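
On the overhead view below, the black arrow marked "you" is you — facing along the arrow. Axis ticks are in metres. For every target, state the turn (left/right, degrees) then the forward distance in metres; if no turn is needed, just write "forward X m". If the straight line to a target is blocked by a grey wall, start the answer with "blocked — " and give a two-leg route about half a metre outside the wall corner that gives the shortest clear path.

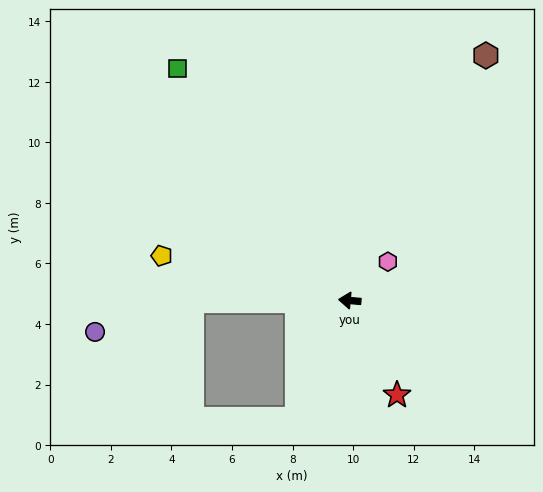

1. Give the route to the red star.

turn left 122°, forward 3.5 m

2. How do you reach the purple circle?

blocked — turn left 5°, forward 5.2 m, then turn left 18°, forward 3.3 m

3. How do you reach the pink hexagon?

turn right 129°, forward 1.8 m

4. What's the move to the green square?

turn right 48°, forward 9.5 m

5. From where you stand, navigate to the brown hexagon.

turn right 114°, forward 9.3 m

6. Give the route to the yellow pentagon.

turn right 8°, forward 6.4 m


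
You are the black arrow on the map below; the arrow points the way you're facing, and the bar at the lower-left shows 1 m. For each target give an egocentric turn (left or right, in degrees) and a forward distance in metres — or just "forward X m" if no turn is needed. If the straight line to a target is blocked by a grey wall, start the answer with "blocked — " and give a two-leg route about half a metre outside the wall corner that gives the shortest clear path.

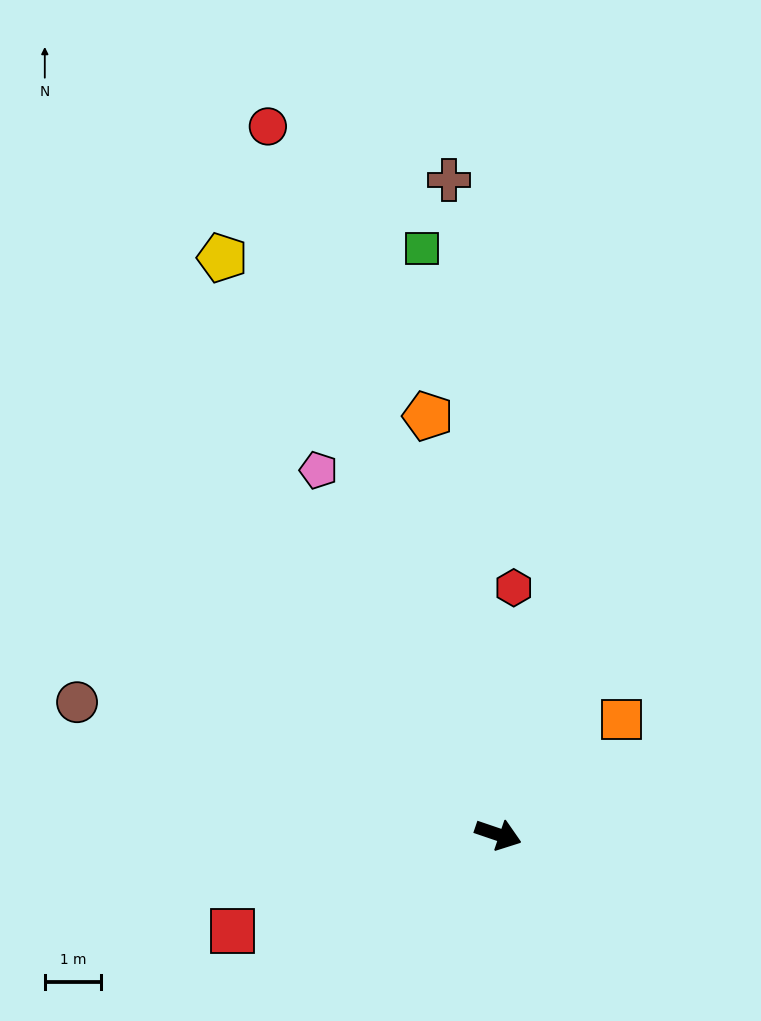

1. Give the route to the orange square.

turn left 62°, forward 3.0 m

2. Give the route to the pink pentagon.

turn left 135°, forward 7.2 m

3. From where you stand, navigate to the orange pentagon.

turn left 118°, forward 7.5 m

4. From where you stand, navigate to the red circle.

turn left 127°, forward 13.2 m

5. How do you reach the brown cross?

turn left 113°, forward 11.6 m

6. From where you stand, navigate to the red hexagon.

turn left 105°, forward 4.4 m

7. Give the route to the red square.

turn right 141°, forward 5.0 m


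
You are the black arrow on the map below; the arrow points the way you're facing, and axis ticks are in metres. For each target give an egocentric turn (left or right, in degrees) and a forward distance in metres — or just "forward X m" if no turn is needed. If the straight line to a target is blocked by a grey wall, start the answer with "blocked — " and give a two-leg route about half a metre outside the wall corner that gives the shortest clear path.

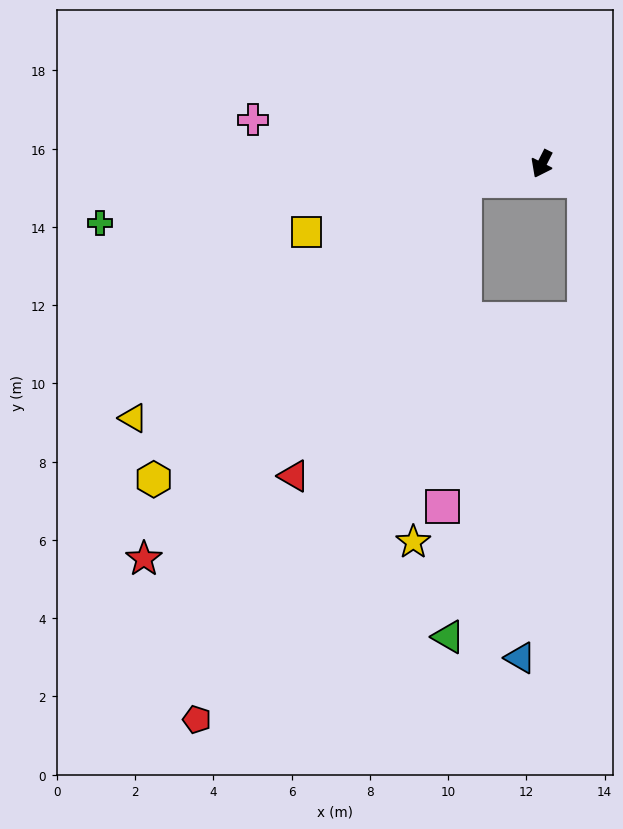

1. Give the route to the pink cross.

turn right 72°, forward 7.5 m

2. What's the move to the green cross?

turn right 55°, forward 11.4 m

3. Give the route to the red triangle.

blocked — turn right 50°, forward 2.0 m, then turn left 47°, forward 8.7 m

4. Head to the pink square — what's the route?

blocked — turn right 50°, forward 2.0 m, then turn left 73°, forward 8.3 m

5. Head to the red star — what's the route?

blocked — turn right 50°, forward 2.0 m, then turn left 37°, forward 12.7 m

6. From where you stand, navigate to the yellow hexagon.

blocked — turn right 50°, forward 2.0 m, then turn left 31°, forward 11.0 m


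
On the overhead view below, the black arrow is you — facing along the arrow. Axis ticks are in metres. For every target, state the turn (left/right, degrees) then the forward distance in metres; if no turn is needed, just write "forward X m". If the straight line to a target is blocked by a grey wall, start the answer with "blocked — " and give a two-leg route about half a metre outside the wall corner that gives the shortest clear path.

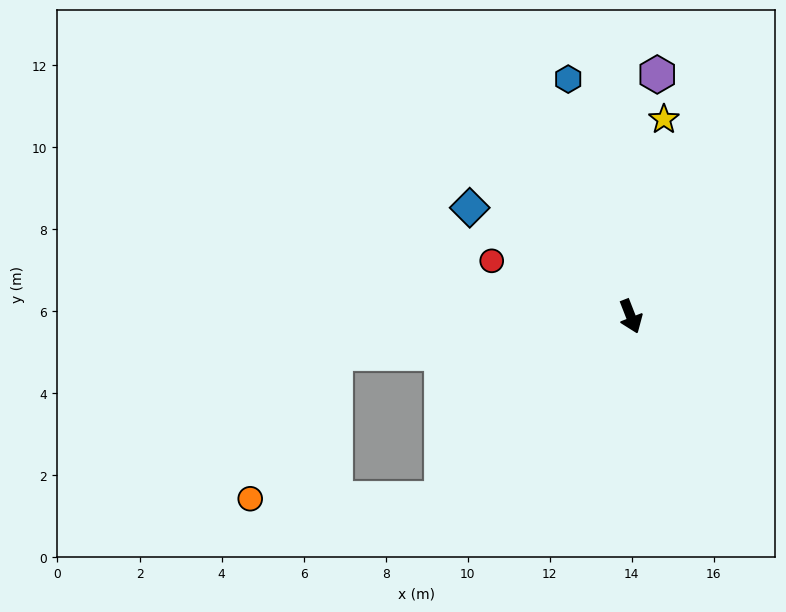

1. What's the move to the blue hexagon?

turn left 173°, forward 6.0 m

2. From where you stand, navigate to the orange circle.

blocked — turn right 67°, forward 6.4 m, then turn right 44°, forward 4.7 m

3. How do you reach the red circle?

turn right 133°, forward 3.7 m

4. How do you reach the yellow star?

turn left 149°, forward 4.9 m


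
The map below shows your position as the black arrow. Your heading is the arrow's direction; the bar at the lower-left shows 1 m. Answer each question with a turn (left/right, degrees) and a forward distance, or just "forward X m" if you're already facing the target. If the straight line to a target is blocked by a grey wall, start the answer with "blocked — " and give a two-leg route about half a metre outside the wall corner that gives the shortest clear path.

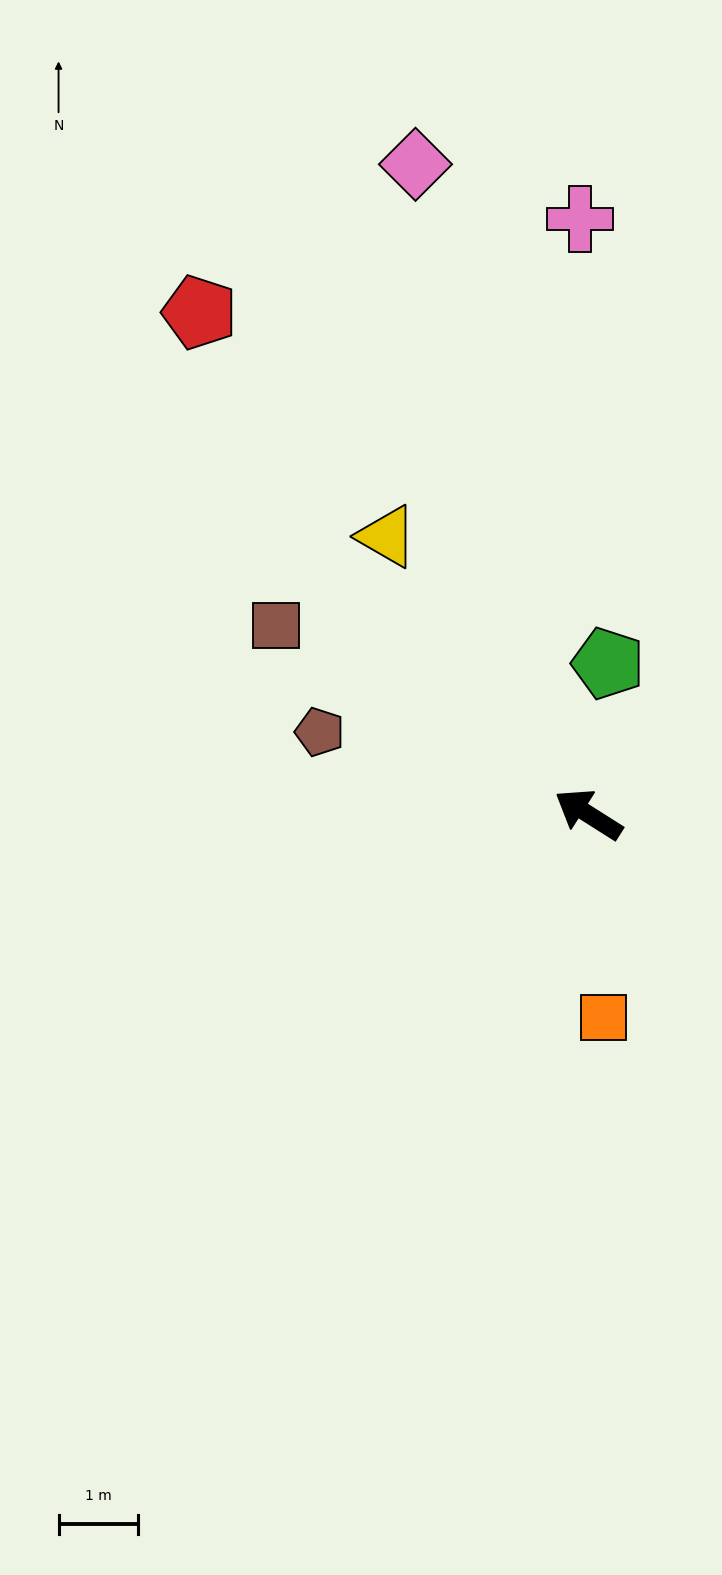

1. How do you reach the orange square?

turn left 127°, forward 2.6 m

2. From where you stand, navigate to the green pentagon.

turn right 65°, forward 1.9 m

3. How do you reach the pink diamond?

turn right 43°, forward 8.5 m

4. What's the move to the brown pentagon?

turn left 15°, forward 3.6 m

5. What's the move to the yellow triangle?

turn right 22°, forward 4.3 m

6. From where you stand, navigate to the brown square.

forward 4.6 m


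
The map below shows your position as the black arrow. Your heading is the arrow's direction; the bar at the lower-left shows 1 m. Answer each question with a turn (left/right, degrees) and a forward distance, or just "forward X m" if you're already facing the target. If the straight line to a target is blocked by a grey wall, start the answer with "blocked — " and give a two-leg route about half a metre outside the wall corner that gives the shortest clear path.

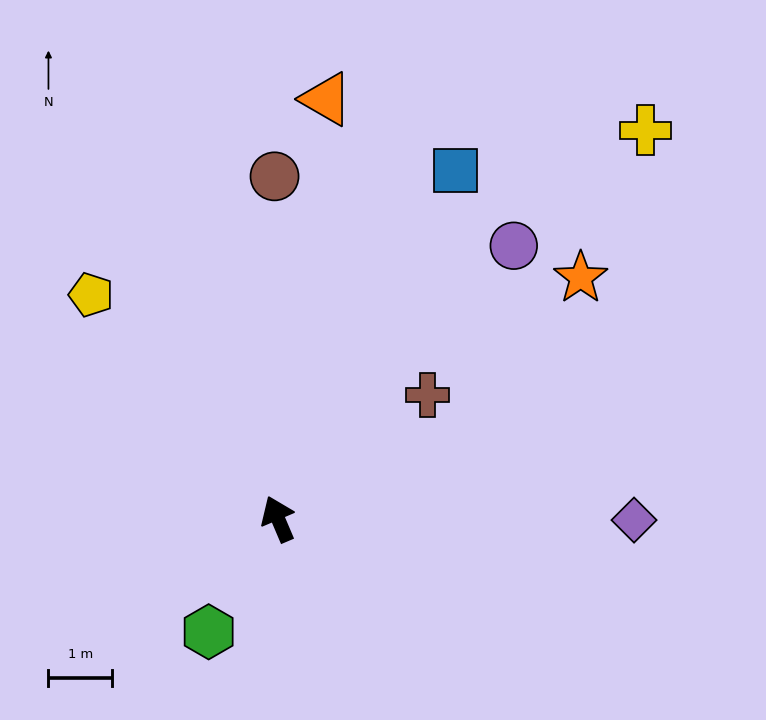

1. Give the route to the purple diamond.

turn right 113°, forward 5.6 m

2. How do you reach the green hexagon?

turn left 125°, forward 2.1 m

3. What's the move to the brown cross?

turn right 73°, forward 3.1 m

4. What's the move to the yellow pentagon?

turn left 17°, forward 4.6 m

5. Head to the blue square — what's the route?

turn right 50°, forward 6.2 m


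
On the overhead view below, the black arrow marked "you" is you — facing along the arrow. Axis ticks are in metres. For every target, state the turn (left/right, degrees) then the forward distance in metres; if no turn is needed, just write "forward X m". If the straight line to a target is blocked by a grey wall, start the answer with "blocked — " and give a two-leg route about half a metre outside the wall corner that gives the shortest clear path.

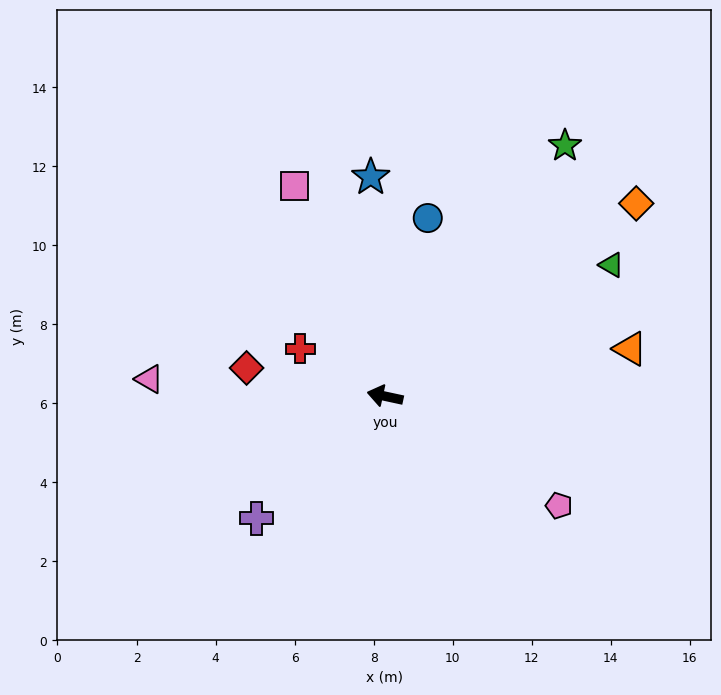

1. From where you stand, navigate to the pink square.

turn right 55°, forward 5.8 m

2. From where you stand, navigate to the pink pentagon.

turn left 160°, forward 5.2 m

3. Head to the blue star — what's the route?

turn right 74°, forward 5.6 m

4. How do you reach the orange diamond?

turn right 130°, forward 8.0 m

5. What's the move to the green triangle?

turn right 138°, forward 6.6 m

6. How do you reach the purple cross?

turn left 56°, forward 4.5 m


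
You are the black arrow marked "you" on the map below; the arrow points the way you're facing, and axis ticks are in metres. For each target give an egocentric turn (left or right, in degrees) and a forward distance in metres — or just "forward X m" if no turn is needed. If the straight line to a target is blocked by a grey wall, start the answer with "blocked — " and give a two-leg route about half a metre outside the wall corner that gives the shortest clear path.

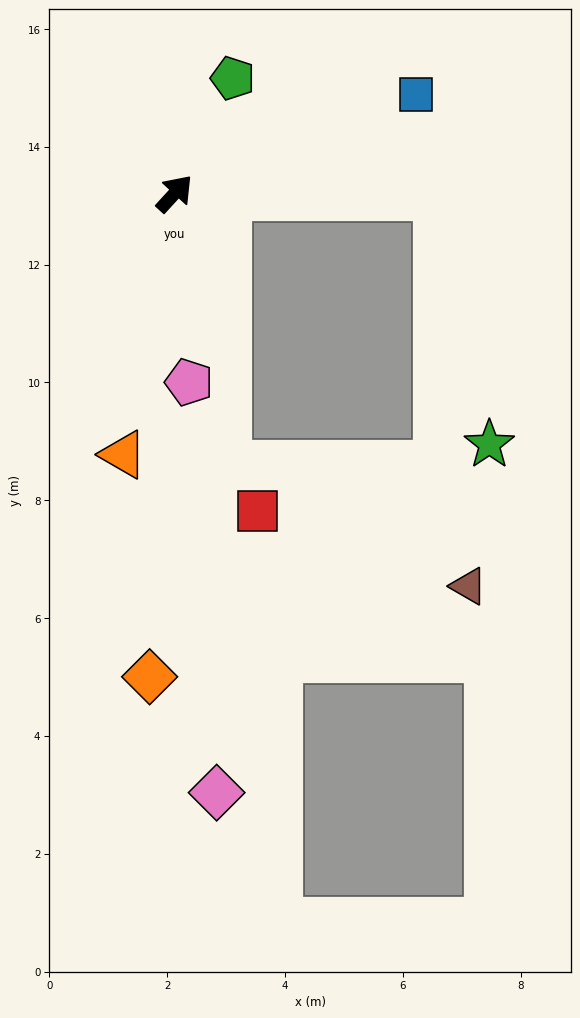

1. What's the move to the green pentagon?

turn left 16°, forward 2.2 m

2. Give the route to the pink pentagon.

turn right 133°, forward 3.2 m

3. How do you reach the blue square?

turn right 25°, forward 4.4 m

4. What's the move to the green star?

blocked — turn right 48°, forward 4.5 m, then turn right 78°, forward 4.3 m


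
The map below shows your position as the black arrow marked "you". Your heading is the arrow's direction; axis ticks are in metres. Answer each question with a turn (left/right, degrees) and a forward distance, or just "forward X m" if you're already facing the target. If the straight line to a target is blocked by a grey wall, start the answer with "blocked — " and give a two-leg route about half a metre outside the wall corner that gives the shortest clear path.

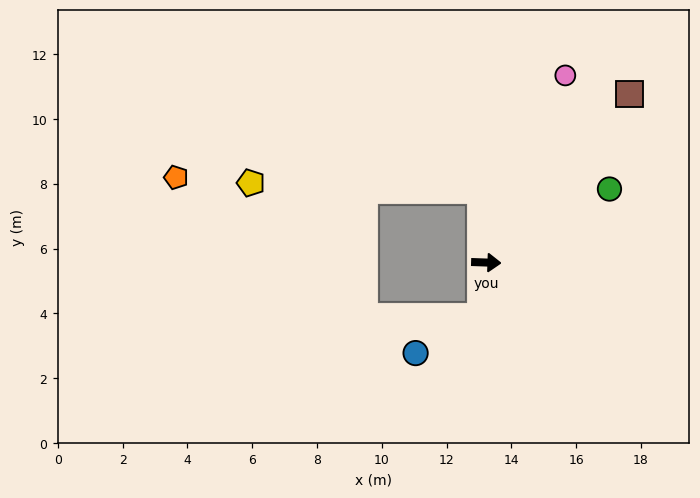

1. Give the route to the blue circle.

blocked — turn right 93°, forward 1.7 m, then turn right 56°, forward 2.3 m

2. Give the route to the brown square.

turn left 52°, forward 6.8 m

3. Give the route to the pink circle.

turn left 69°, forward 6.3 m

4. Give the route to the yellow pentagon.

blocked — turn left 96°, forward 2.2 m, then turn left 84°, forward 7.1 m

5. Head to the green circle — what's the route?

turn left 33°, forward 4.4 m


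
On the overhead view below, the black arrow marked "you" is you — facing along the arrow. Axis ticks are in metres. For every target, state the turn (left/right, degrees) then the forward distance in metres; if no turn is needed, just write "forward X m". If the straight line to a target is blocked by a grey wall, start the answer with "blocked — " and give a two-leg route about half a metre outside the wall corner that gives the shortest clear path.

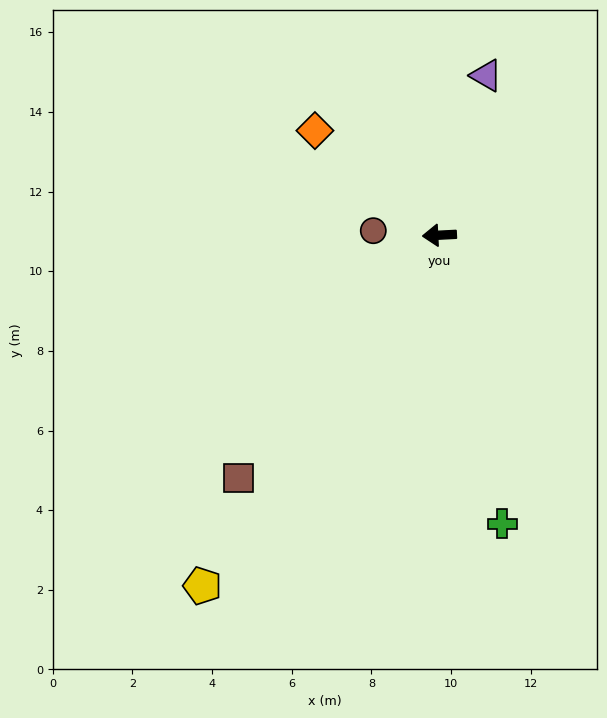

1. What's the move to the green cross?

turn left 99°, forward 7.4 m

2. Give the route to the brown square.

turn left 47°, forward 7.9 m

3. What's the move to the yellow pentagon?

turn left 53°, forward 10.6 m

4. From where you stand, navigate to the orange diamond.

turn right 43°, forward 4.1 m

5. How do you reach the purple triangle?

turn right 109°, forward 4.2 m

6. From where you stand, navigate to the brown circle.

turn right 7°, forward 1.7 m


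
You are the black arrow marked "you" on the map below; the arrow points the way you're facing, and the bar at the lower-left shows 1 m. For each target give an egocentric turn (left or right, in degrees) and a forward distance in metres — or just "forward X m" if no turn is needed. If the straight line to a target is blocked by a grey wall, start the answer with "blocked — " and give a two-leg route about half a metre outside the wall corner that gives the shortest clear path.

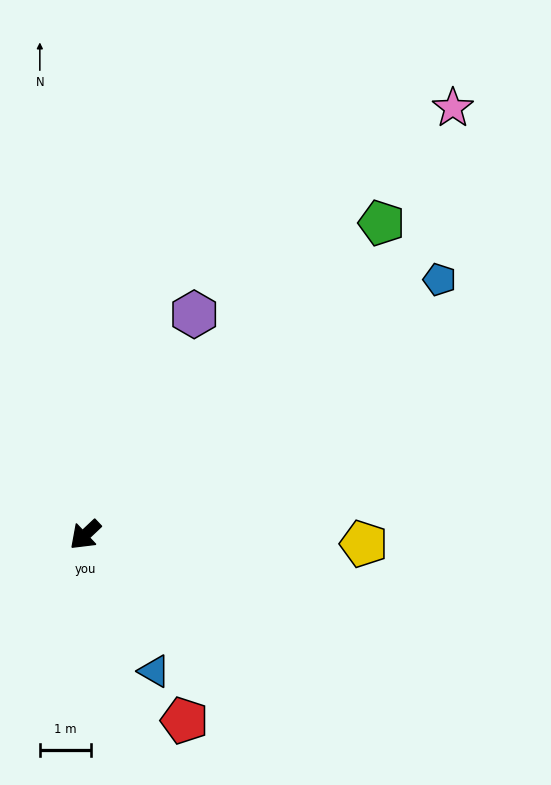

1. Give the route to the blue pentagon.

turn left 172°, forward 8.6 m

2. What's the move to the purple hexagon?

turn right 160°, forward 4.8 m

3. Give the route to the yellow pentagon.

turn left 135°, forward 5.5 m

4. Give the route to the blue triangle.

turn left 74°, forward 3.0 m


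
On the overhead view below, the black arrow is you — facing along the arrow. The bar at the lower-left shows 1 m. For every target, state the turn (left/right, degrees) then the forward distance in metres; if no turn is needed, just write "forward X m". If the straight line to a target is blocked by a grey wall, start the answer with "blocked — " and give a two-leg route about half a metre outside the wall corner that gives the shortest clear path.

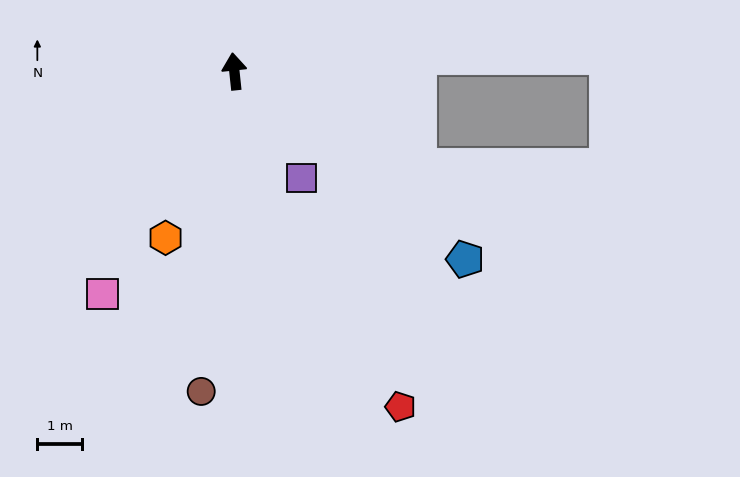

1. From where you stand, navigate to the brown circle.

turn left 168°, forward 7.3 m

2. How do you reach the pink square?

turn left 143°, forward 5.8 m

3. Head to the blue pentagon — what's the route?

turn right 135°, forward 6.7 m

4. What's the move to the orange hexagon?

turn left 152°, forward 4.1 m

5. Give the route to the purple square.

turn right 154°, forward 2.8 m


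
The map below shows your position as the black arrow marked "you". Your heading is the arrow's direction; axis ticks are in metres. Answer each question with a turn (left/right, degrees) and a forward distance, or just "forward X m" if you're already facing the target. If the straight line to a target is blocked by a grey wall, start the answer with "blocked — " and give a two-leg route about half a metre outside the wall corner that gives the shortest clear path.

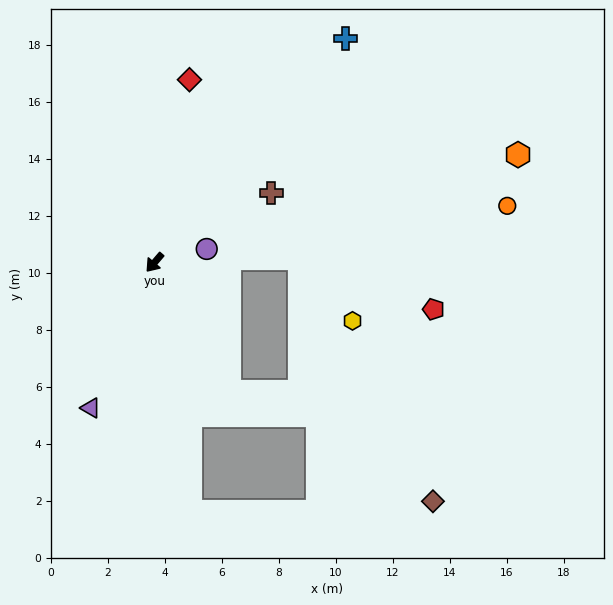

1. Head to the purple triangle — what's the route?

turn left 17°, forward 5.6 m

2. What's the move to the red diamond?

turn right 150°, forward 6.5 m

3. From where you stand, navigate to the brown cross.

turn left 161°, forward 4.8 m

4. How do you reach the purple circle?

turn left 145°, forward 1.9 m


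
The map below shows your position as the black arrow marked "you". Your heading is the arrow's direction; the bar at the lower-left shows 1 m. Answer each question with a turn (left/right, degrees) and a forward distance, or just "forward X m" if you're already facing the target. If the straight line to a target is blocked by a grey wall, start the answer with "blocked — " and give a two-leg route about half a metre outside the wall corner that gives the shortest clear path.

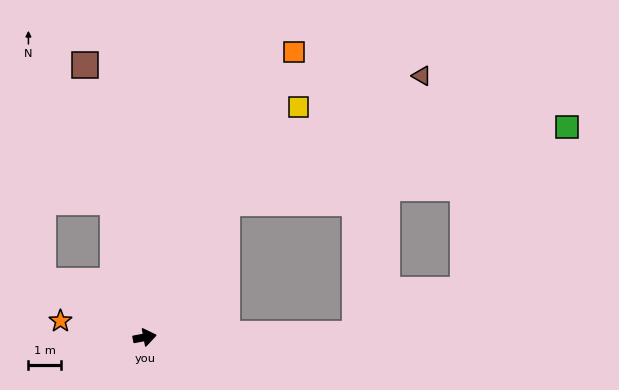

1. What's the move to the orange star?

turn left 158°, forward 2.7 m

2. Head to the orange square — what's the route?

turn left 52°, forward 10.0 m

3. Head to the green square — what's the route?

blocked — turn left 48°, forward 4.9 m, then turn right 46°, forward 10.8 m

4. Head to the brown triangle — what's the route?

blocked — turn left 48°, forward 4.9 m, then turn right 26°, forward 7.2 m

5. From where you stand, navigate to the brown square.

turn left 92°, forward 8.7 m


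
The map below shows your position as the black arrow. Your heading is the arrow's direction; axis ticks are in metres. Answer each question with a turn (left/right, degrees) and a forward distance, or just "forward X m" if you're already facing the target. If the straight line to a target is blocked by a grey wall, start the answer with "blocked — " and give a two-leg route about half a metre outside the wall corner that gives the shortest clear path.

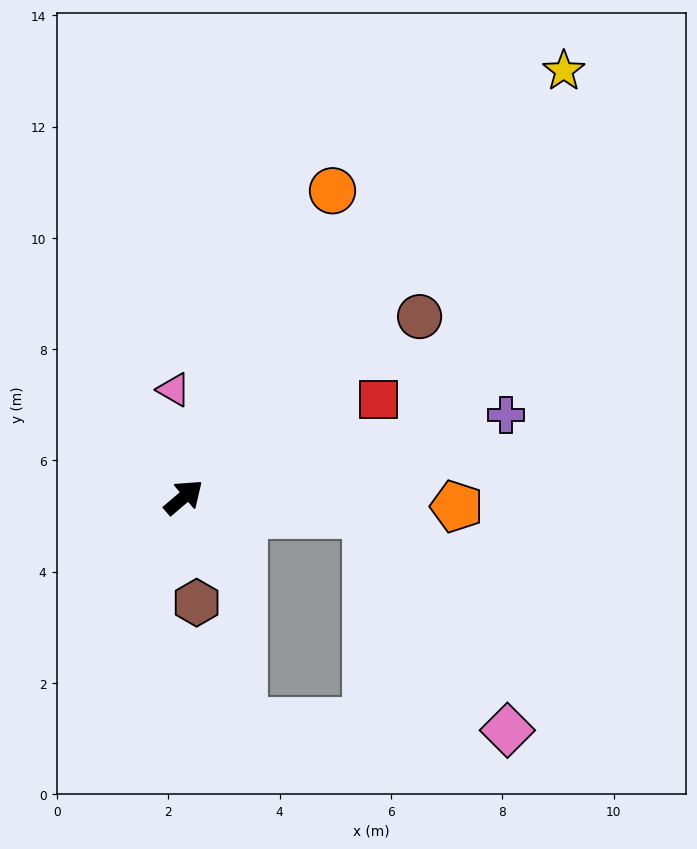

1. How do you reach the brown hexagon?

turn right 124°, forward 1.9 m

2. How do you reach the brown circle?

turn right 3°, forward 5.3 m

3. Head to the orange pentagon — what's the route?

turn right 42°, forward 4.9 m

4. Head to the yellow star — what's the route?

turn left 8°, forward 10.3 m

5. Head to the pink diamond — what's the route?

blocked — turn right 46°, forward 3.3 m, then turn right 51°, forward 4.6 m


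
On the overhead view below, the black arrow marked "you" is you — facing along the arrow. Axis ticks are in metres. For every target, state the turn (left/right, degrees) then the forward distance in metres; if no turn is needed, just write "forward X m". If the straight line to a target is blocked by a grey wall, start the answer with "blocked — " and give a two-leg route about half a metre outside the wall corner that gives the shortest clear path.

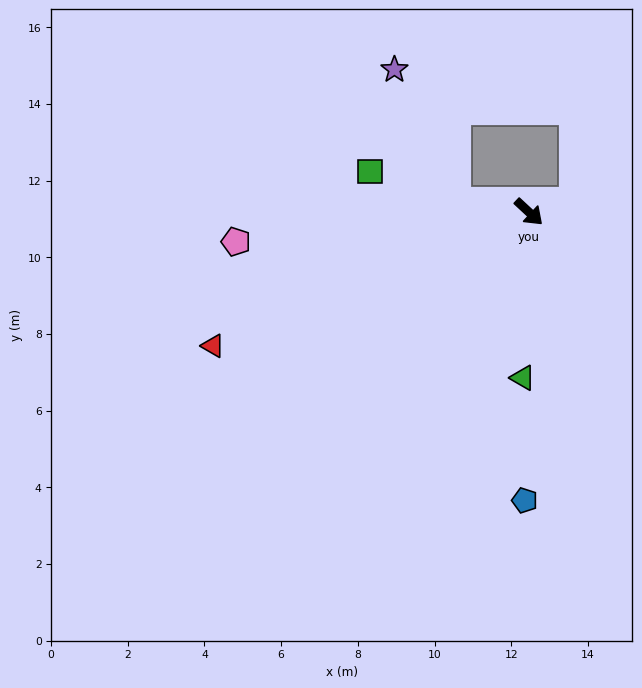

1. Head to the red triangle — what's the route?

turn right 114°, forward 8.9 m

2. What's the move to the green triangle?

turn right 49°, forward 4.3 m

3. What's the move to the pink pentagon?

turn right 131°, forward 7.7 m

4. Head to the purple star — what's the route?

blocked — turn right 144°, forward 1.9 m, then turn right 59°, forward 3.8 m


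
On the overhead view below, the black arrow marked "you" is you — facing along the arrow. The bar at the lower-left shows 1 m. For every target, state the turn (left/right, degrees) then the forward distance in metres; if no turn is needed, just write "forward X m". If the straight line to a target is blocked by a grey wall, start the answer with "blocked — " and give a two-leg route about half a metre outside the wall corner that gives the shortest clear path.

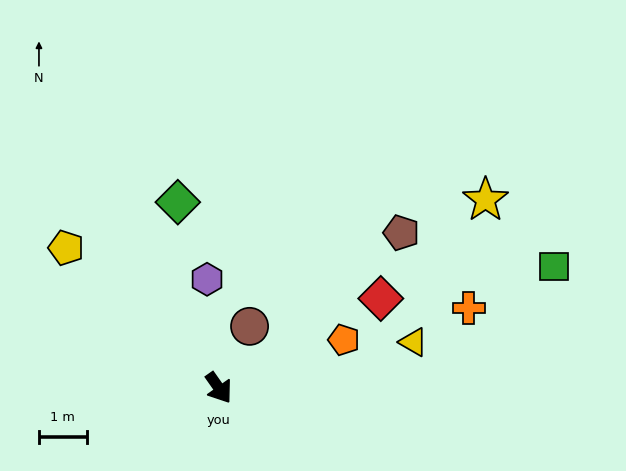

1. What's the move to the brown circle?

turn left 118°, forward 1.4 m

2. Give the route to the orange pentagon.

turn left 76°, forward 2.8 m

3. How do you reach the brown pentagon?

turn left 95°, forward 5.0 m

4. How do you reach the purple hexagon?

turn left 151°, forward 2.3 m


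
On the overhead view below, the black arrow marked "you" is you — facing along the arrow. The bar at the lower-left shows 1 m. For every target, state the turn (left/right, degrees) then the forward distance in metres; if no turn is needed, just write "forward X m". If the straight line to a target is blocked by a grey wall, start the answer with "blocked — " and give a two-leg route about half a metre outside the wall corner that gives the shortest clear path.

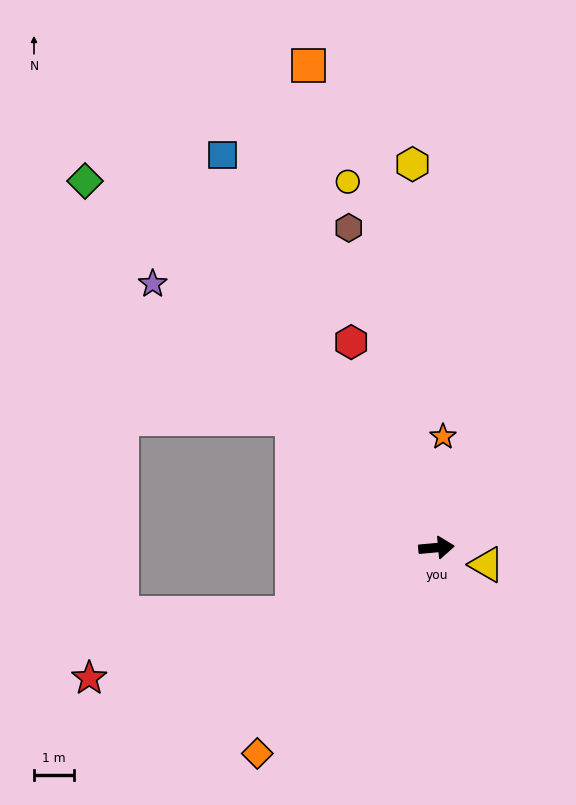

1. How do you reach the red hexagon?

turn left 107°, forward 5.5 m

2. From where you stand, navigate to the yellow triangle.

turn right 24°, forward 1.3 m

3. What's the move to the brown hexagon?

turn left 100°, forward 8.2 m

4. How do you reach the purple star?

turn left 132°, forward 9.6 m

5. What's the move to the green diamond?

turn left 129°, forward 12.6 m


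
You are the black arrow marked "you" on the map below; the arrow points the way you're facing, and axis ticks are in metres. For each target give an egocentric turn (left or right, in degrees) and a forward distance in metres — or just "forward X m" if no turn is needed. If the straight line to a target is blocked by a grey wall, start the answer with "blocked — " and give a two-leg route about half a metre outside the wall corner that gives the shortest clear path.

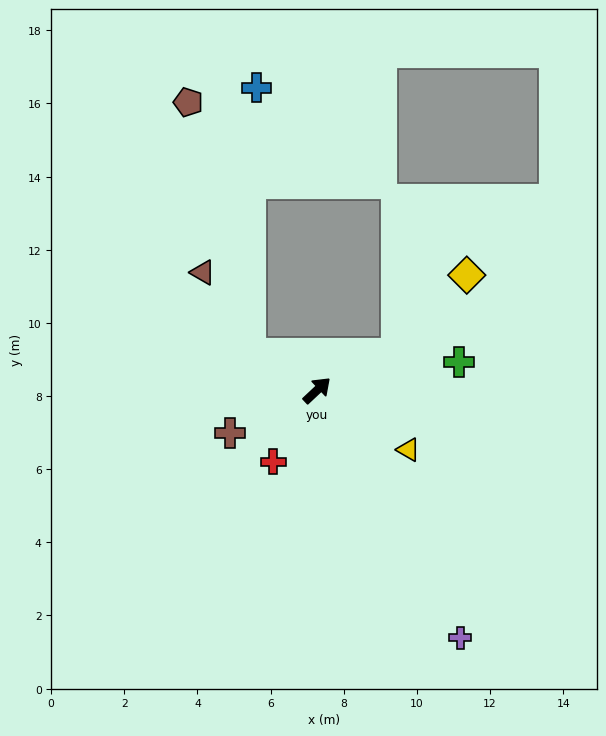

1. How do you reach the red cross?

turn right 165°, forward 2.3 m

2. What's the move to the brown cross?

turn left 163°, forward 2.7 m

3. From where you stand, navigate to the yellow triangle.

turn right 76°, forward 3.0 m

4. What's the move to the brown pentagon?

blocked — turn left 108°, forward 2.1 m, then turn right 47°, forward 7.1 m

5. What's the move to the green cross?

turn right 32°, forward 4.0 m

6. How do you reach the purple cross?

turn right 103°, forward 7.8 m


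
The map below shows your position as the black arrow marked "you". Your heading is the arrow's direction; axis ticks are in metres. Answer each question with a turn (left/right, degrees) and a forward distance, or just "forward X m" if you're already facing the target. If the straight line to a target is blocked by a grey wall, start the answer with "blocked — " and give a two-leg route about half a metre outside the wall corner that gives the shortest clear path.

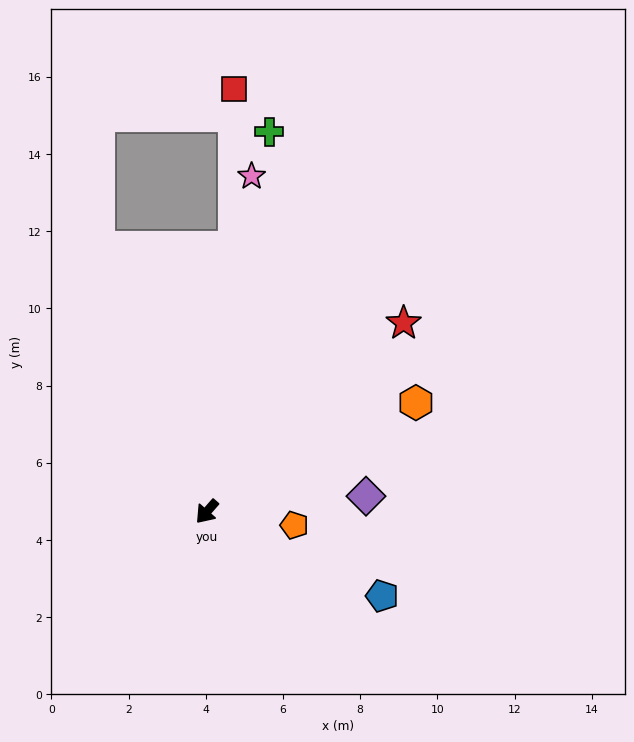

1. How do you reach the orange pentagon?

turn left 122°, forward 2.3 m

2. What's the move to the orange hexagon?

turn left 159°, forward 6.1 m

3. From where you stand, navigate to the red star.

turn left 175°, forward 7.1 m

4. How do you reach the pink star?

turn right 146°, forward 8.8 m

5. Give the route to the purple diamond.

turn left 137°, forward 4.1 m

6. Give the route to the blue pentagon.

turn left 106°, forward 5.0 m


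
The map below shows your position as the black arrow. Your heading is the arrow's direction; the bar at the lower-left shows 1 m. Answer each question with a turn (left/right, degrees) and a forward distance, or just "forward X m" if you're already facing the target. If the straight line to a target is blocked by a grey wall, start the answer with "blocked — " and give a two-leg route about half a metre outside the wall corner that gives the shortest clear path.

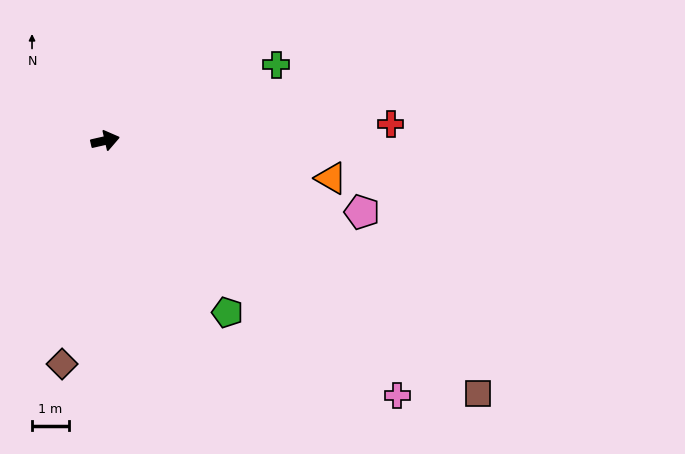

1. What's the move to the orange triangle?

turn right 22°, forward 6.3 m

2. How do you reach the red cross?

turn right 10°, forward 7.8 m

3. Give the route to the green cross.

turn left 11°, forward 5.1 m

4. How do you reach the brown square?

turn right 47°, forward 12.3 m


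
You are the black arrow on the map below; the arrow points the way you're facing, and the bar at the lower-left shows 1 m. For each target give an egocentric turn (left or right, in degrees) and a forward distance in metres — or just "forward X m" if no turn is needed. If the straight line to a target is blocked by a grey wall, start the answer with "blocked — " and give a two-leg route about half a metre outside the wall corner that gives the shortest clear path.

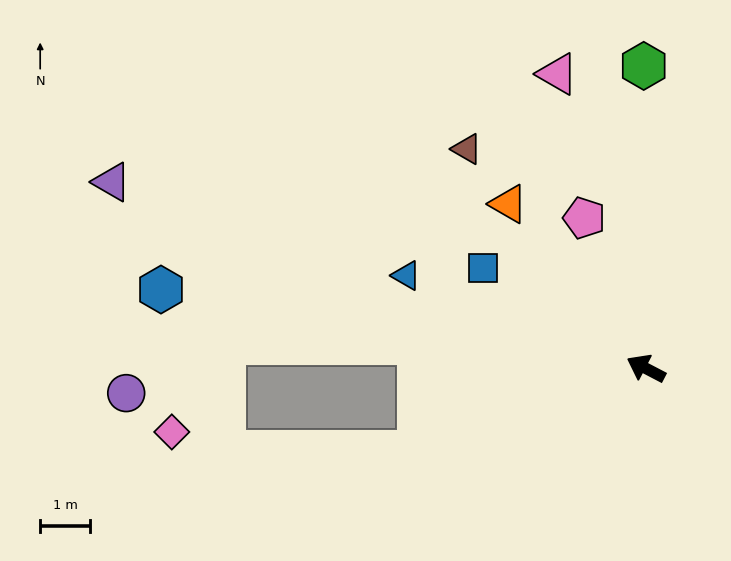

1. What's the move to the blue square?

turn right 4°, forward 3.8 m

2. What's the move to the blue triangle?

turn left 6°, forward 5.2 m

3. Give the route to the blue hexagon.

turn left 18°, forward 9.9 m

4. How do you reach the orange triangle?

turn right 23°, forward 4.3 m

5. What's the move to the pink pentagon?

turn right 40°, forward 3.3 m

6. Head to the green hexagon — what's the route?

turn right 62°, forward 6.1 m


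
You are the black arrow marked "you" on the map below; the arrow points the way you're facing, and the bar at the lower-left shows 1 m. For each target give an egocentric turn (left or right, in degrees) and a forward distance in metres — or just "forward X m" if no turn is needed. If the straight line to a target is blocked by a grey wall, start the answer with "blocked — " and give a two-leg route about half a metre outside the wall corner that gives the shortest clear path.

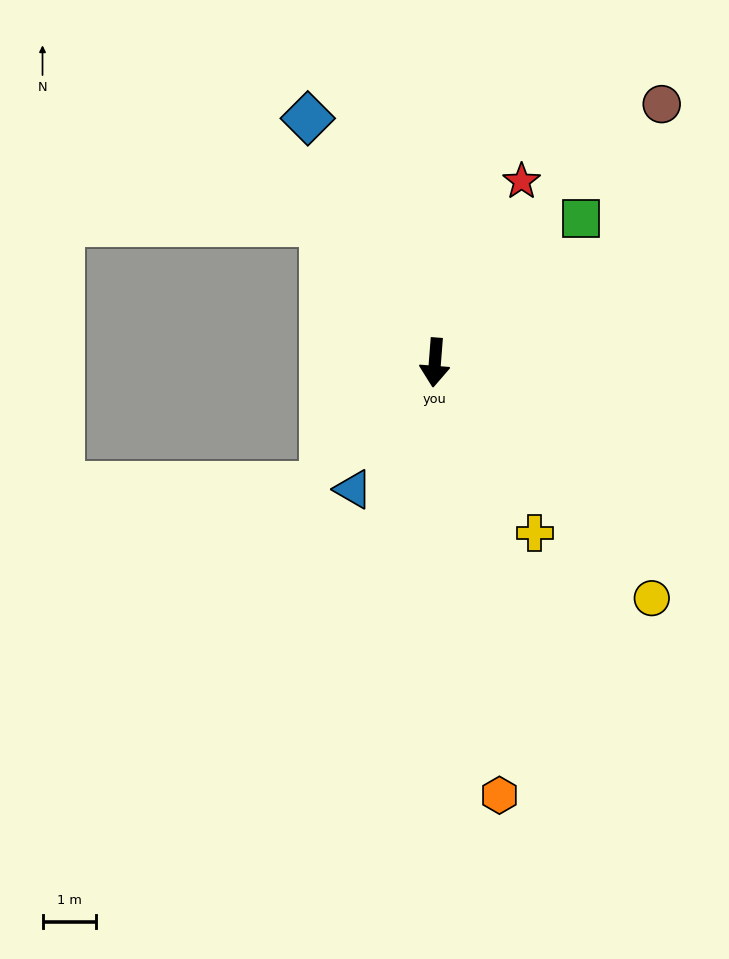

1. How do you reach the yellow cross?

turn left 35°, forward 3.7 m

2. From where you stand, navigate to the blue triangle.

turn right 28°, forward 2.8 m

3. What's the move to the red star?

turn left 159°, forward 3.7 m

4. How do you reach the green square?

turn left 139°, forward 3.8 m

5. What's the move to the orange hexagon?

turn left 13°, forward 8.1 m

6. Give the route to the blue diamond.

turn right 148°, forward 5.1 m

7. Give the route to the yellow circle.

turn left 47°, forward 6.0 m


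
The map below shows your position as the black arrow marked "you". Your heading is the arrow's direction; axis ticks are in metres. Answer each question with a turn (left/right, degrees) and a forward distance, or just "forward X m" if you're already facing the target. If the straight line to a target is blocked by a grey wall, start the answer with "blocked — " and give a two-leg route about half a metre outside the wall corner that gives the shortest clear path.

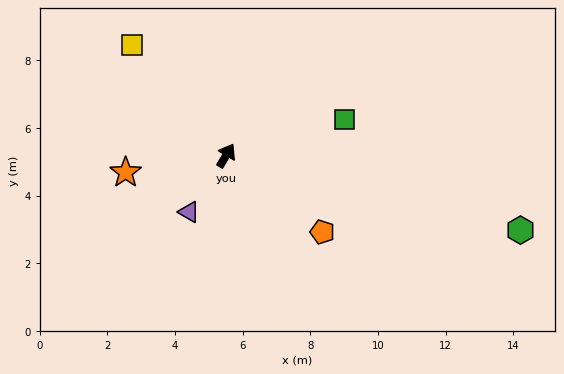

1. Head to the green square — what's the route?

turn right 42°, forward 3.7 m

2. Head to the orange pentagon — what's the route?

turn right 98°, forward 3.6 m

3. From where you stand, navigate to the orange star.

turn left 130°, forward 3.0 m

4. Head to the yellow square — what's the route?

turn left 71°, forward 4.3 m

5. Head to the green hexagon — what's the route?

turn right 73°, forward 9.0 m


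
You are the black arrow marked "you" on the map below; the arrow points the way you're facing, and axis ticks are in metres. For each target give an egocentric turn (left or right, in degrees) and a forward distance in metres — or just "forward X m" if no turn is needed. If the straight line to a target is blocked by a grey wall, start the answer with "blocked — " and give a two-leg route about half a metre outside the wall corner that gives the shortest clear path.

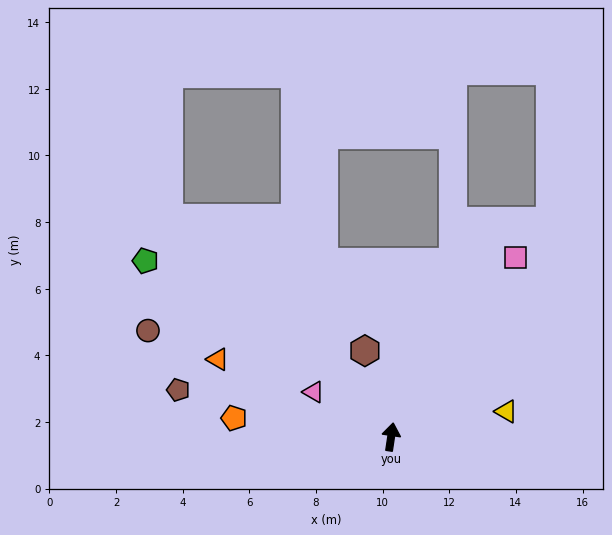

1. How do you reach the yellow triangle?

turn right 69°, forward 3.5 m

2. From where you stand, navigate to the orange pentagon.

turn left 92°, forward 4.7 m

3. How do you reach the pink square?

turn right 26°, forward 6.6 m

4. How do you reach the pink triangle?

turn left 68°, forward 2.7 m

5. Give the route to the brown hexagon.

turn left 25°, forward 2.7 m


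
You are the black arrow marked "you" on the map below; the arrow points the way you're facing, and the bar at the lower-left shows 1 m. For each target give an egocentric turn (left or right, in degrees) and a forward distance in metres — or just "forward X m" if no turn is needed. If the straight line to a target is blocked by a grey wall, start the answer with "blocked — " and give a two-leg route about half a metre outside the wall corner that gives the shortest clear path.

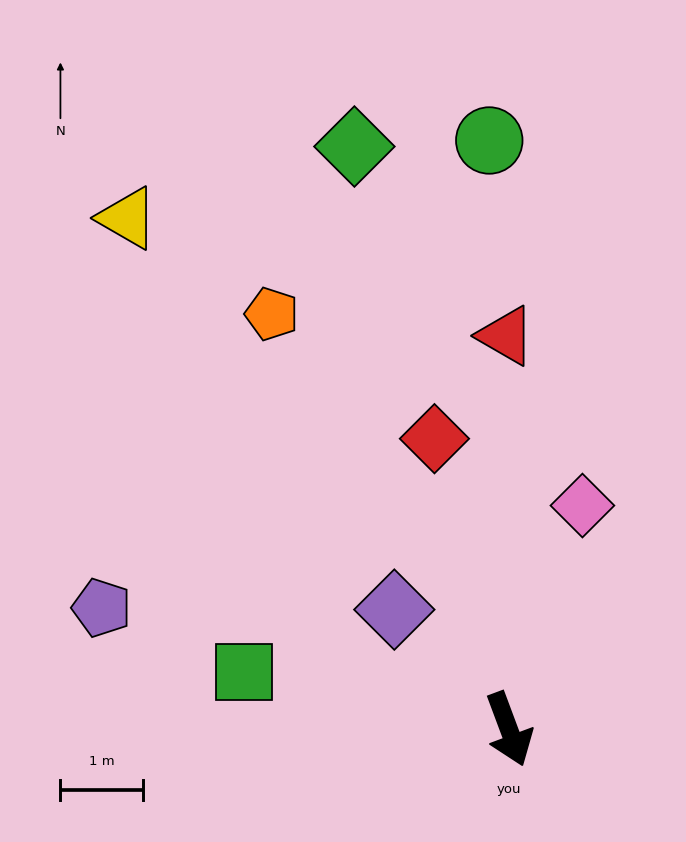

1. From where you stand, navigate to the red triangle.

turn left 160°, forward 4.7 m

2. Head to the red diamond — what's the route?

turn left 174°, forward 3.6 m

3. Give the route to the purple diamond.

turn right 157°, forward 2.0 m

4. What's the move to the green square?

turn right 123°, forward 3.3 m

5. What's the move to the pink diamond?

turn left 141°, forward 2.8 m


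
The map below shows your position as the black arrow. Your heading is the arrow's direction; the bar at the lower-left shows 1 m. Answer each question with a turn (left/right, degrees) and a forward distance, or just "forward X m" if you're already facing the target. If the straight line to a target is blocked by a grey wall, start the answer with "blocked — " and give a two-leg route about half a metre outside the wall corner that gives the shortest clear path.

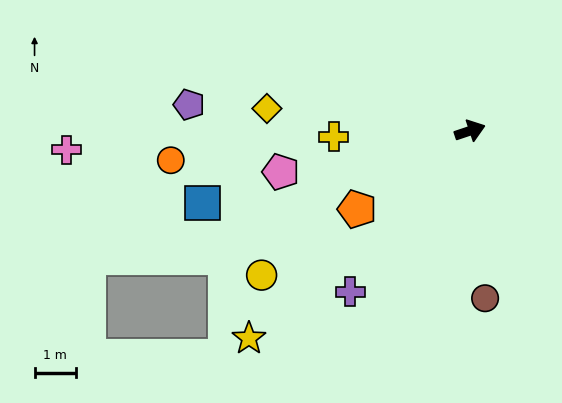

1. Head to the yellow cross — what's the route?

turn left 164°, forward 3.3 m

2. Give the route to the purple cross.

turn right 145°, forward 4.9 m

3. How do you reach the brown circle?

turn right 103°, forward 4.1 m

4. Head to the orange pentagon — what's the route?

turn right 164°, forward 3.3 m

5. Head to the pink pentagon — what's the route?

turn left 174°, forward 4.7 m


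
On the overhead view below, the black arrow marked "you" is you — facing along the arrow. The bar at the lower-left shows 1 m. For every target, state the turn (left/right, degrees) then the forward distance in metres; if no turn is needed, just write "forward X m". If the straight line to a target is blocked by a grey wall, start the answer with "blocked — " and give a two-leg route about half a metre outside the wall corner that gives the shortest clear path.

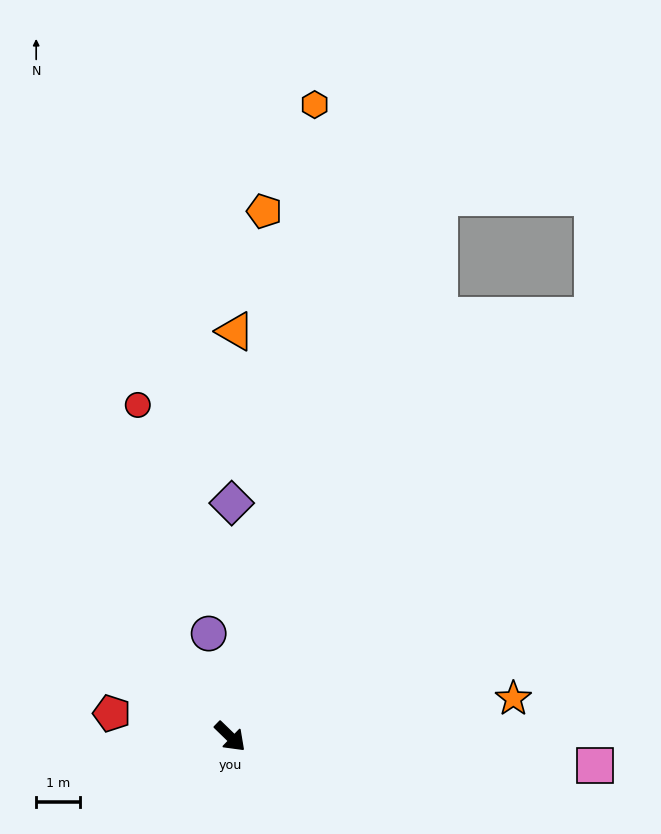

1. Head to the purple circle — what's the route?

turn left 146°, forward 2.4 m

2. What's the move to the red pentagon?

turn right 147°, forward 2.8 m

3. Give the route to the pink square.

turn left 40°, forward 8.4 m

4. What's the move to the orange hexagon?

turn left 127°, forward 14.7 m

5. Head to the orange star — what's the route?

turn left 52°, forward 6.6 m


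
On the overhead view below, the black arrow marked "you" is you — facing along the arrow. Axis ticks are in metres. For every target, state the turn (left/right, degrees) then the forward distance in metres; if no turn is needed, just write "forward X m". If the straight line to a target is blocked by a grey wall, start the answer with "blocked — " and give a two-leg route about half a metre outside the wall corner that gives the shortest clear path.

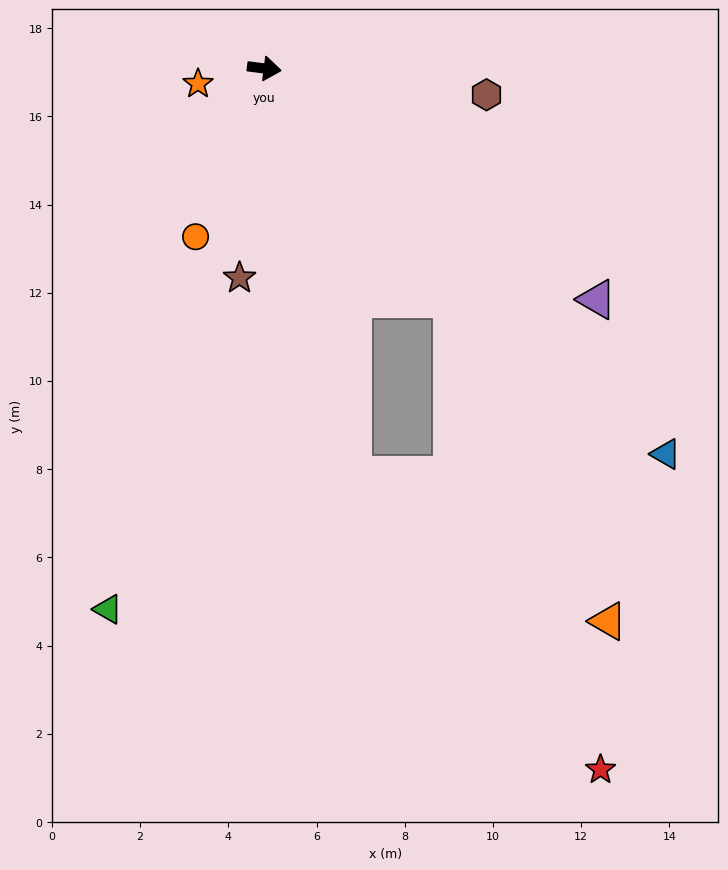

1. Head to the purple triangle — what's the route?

turn right 28°, forward 9.2 m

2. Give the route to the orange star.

turn right 160°, forward 1.5 m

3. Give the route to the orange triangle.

blocked — turn right 44°, forward 6.7 m, then turn right 13°, forward 8.1 m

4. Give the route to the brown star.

turn right 90°, forward 4.8 m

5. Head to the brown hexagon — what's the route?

forward 5.1 m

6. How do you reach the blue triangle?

turn right 37°, forward 12.6 m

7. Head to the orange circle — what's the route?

turn right 105°, forward 4.1 m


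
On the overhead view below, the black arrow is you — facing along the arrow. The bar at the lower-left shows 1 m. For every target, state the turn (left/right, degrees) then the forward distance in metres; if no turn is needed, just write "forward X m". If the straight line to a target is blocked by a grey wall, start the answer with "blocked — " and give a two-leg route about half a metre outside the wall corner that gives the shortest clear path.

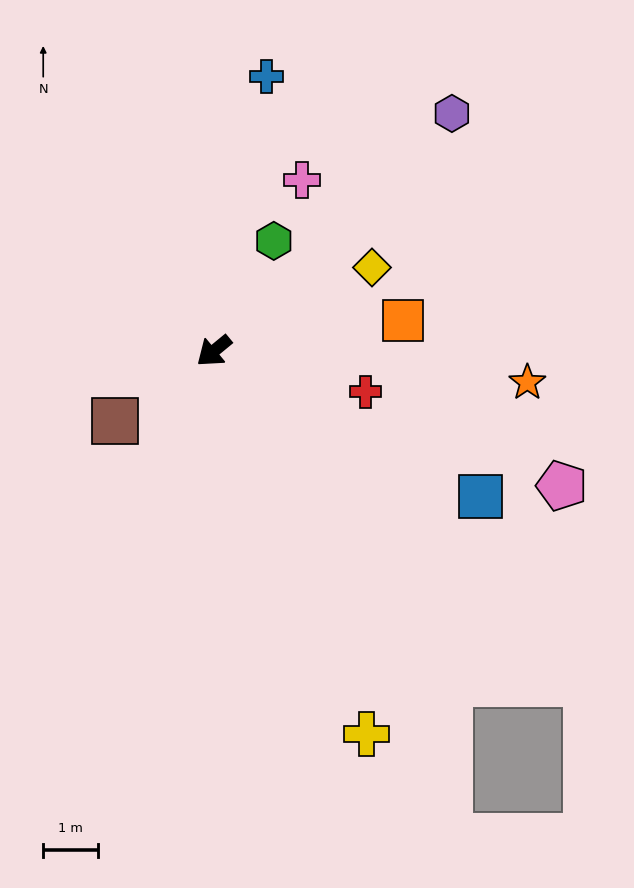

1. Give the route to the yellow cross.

turn left 72°, forward 7.5 m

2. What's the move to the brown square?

turn right 4°, forward 2.2 m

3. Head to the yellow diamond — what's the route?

turn left 168°, forward 3.3 m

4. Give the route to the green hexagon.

turn right 158°, forward 2.3 m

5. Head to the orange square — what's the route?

turn left 150°, forward 3.5 m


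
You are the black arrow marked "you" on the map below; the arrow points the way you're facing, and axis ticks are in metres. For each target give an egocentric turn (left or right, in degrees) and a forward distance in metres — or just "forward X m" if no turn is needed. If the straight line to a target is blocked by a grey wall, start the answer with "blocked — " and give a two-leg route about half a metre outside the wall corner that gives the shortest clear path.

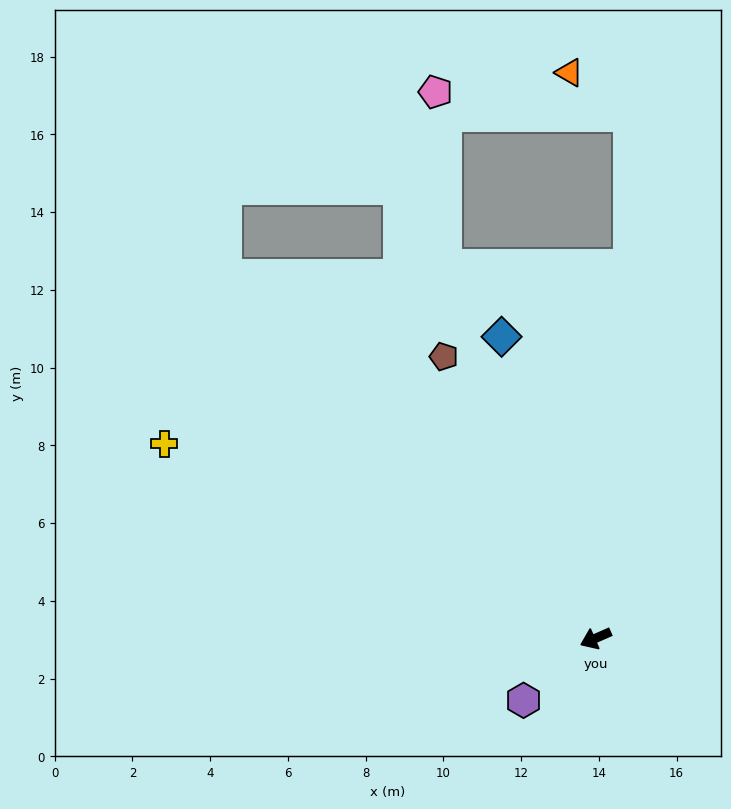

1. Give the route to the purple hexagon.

turn left 17°, forward 2.4 m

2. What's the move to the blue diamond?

turn right 96°, forward 8.1 m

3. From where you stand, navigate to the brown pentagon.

turn right 85°, forward 8.2 m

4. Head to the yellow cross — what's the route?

turn right 48°, forward 12.2 m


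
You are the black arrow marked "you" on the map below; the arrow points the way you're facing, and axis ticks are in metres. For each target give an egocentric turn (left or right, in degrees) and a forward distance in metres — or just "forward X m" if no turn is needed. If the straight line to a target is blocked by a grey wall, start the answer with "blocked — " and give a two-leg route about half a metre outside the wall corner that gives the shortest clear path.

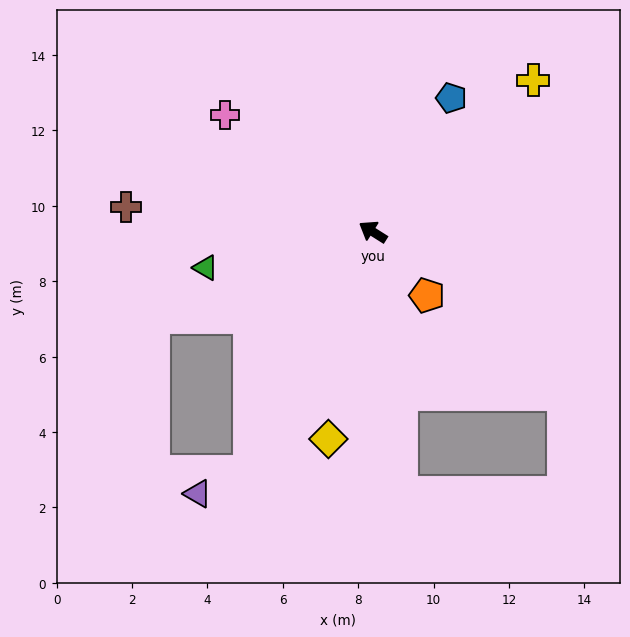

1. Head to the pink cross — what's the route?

turn right 6°, forward 5.0 m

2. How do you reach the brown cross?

turn left 27°, forward 6.6 m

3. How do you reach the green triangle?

turn left 44°, forward 4.5 m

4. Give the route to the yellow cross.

turn right 104°, forward 5.9 m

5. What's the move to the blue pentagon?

turn right 88°, forward 4.1 m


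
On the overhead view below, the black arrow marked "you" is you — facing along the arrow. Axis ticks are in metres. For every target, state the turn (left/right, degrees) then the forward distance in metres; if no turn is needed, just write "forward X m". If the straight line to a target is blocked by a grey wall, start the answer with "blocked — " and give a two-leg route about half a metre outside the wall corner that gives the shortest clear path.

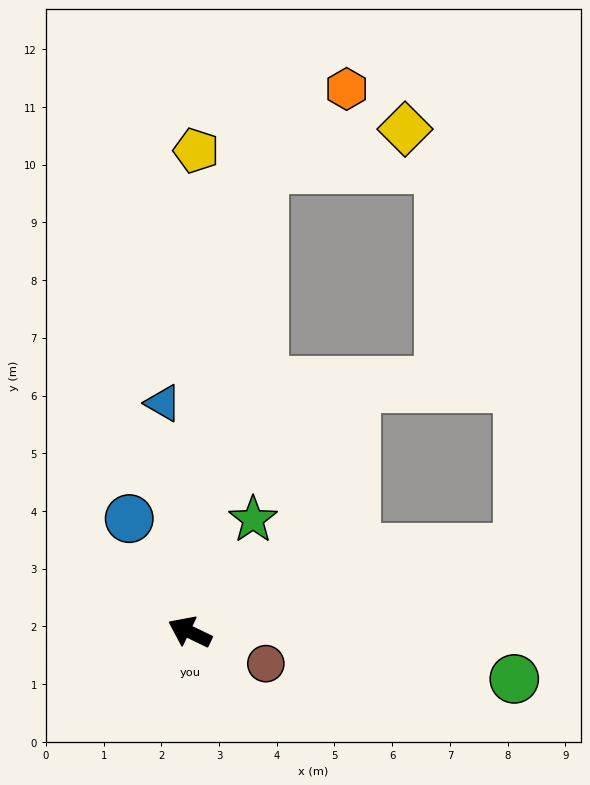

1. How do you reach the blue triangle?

turn right 58°, forward 4.0 m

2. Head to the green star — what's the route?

turn right 94°, forward 2.2 m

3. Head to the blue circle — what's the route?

turn right 36°, forward 2.2 m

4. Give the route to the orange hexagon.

blocked — turn right 73°, forward 8.1 m, then turn right 37°, forward 2.0 m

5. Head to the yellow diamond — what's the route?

blocked — turn right 73°, forward 8.1 m, then turn right 65°, forward 2.5 m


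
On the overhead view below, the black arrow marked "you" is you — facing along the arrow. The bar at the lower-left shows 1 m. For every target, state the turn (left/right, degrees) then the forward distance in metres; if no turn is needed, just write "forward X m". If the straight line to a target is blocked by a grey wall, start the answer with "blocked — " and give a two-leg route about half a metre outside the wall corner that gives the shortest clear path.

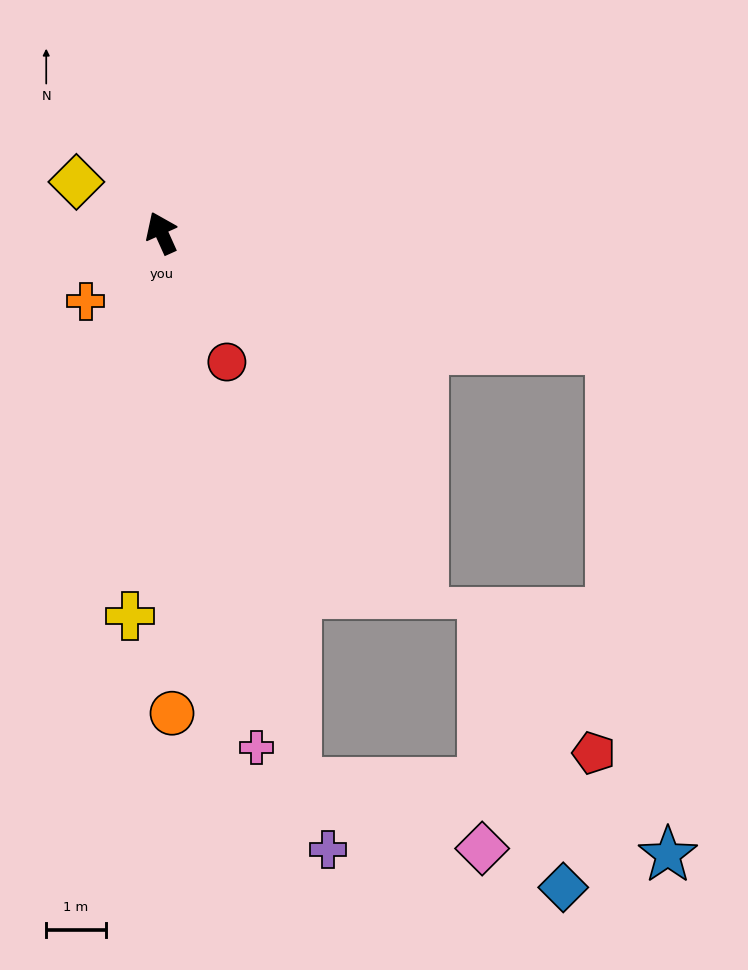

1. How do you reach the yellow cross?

turn left 151°, forward 6.4 m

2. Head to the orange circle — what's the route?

turn left 157°, forward 8.1 m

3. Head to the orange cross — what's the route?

turn left 108°, forward 1.7 m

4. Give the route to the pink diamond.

blocked — turn left 169°, forward 9.5 m, then turn left 57°, forward 3.3 m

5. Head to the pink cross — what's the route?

turn left 166°, forward 8.8 m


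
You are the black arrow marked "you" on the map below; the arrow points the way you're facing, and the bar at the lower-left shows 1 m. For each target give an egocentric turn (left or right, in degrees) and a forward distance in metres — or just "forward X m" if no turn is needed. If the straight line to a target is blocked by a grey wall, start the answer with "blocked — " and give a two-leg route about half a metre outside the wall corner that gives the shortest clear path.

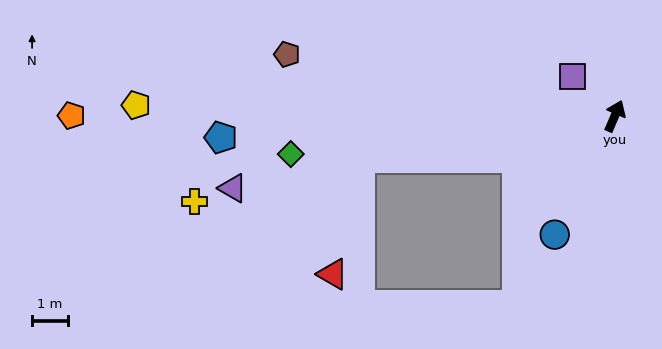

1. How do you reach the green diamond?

turn left 120°, forward 9.1 m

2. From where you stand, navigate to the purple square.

turn left 70°, forward 1.6 m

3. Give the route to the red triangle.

blocked — turn left 123°, forward 7.2 m, then turn left 67°, forward 3.3 m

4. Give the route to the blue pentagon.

turn left 116°, forward 10.9 m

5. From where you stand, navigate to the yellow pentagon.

turn left 112°, forward 13.3 m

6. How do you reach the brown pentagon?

turn left 103°, forward 9.3 m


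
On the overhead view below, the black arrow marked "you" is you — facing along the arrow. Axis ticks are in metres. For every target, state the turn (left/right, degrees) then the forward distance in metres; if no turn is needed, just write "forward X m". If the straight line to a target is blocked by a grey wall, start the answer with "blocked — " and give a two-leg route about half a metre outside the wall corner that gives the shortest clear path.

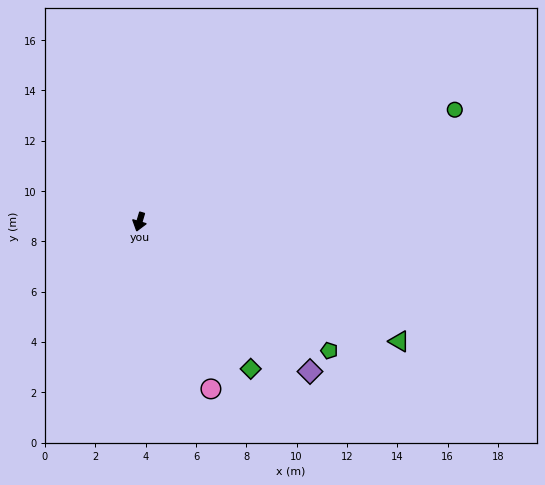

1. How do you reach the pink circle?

turn left 40°, forward 7.2 m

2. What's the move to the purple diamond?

turn left 65°, forward 9.0 m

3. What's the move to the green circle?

turn left 126°, forward 13.3 m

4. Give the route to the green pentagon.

turn left 72°, forward 9.1 m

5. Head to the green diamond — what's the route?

turn left 54°, forward 7.3 m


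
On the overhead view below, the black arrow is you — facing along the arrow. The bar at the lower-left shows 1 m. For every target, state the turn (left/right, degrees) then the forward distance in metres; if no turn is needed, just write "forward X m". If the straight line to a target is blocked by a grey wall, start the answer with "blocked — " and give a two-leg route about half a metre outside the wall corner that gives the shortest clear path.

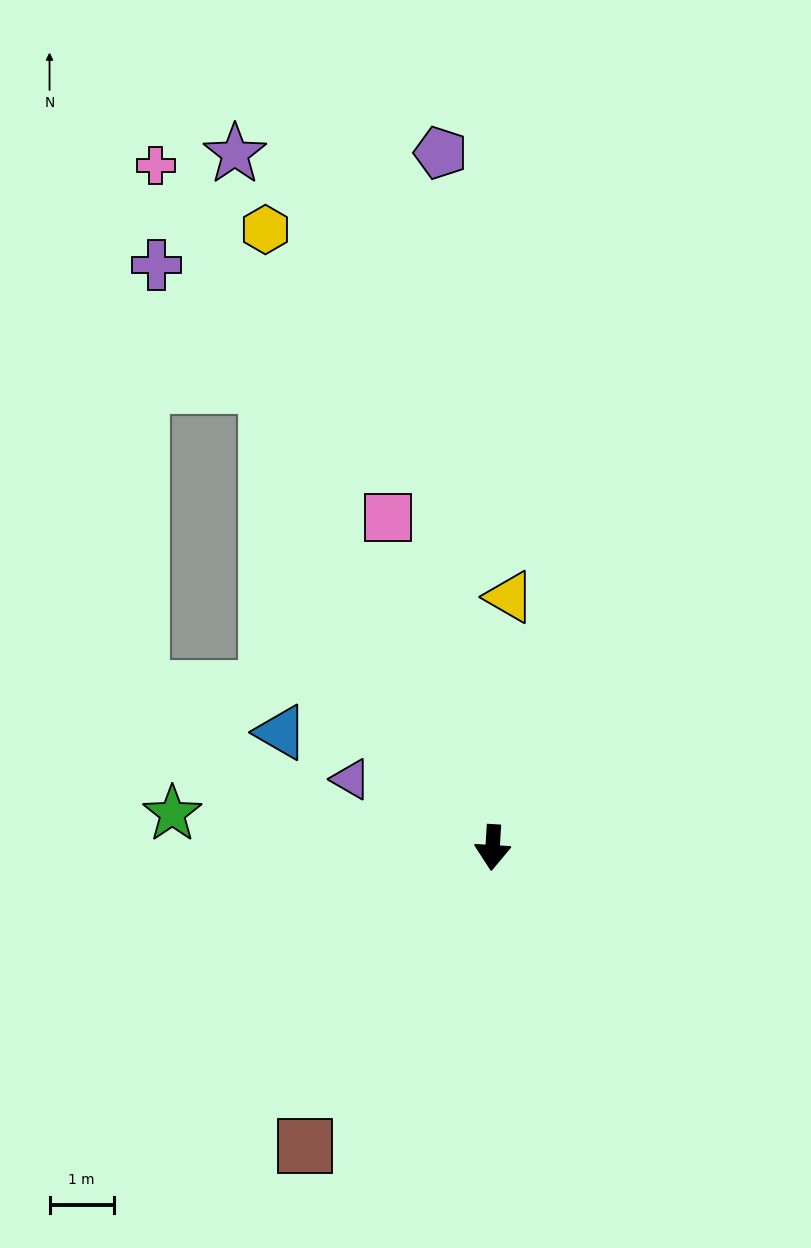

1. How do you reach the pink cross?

turn right 150°, forward 11.8 m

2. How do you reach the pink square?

turn right 159°, forward 5.4 m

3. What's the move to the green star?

turn right 93°, forward 5.0 m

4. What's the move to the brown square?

turn right 29°, forward 5.5 m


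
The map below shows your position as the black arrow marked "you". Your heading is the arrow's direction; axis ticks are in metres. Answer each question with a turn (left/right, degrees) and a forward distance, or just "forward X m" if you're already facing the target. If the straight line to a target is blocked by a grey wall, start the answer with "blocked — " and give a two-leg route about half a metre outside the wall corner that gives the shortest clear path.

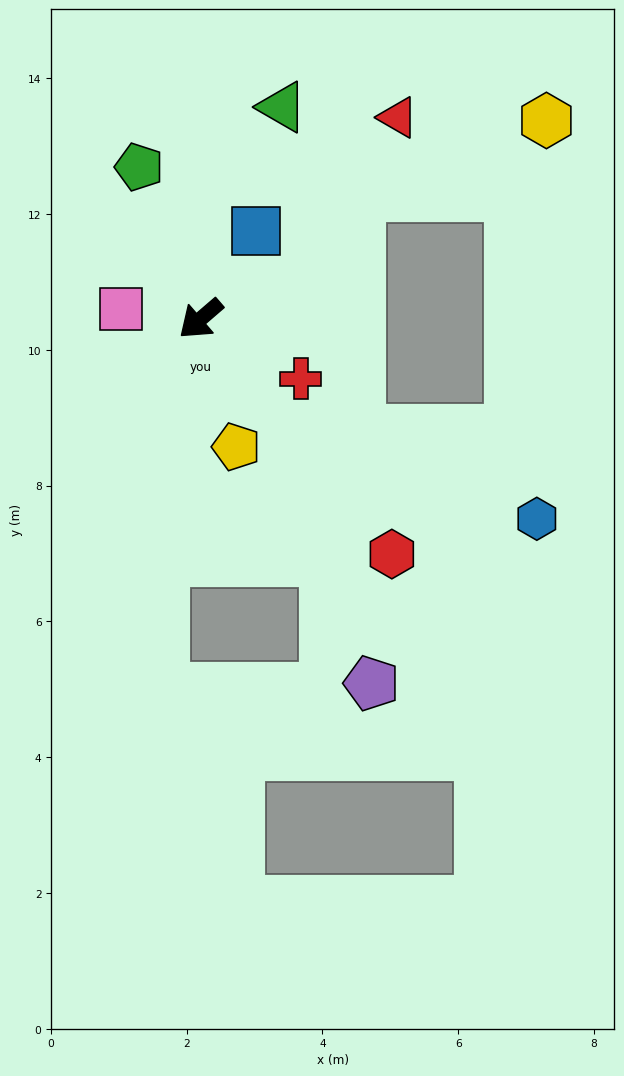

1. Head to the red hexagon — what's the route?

turn left 88°, forward 4.5 m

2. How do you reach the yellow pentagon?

turn left 65°, forward 2.0 m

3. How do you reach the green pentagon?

turn right 109°, forward 2.4 m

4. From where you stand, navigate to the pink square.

turn right 48°, forward 1.2 m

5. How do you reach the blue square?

turn right 163°, forward 1.5 m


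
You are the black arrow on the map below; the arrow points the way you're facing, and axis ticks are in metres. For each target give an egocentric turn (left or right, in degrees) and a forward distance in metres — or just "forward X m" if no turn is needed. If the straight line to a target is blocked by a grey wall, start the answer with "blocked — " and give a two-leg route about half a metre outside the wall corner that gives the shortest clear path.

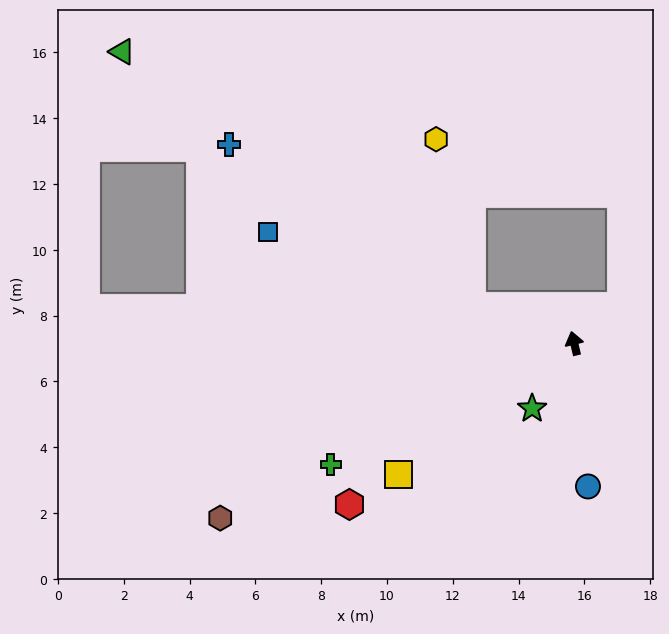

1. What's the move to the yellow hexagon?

blocked — turn left 56°, forward 3.3 m, then turn right 57°, forward 5.2 m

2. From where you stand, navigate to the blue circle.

turn left 172°, forward 4.4 m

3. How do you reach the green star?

turn left 134°, forward 2.4 m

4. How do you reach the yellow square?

turn left 113°, forward 6.7 m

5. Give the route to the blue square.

turn left 57°, forward 9.9 m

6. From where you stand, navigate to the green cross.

turn left 103°, forward 8.3 m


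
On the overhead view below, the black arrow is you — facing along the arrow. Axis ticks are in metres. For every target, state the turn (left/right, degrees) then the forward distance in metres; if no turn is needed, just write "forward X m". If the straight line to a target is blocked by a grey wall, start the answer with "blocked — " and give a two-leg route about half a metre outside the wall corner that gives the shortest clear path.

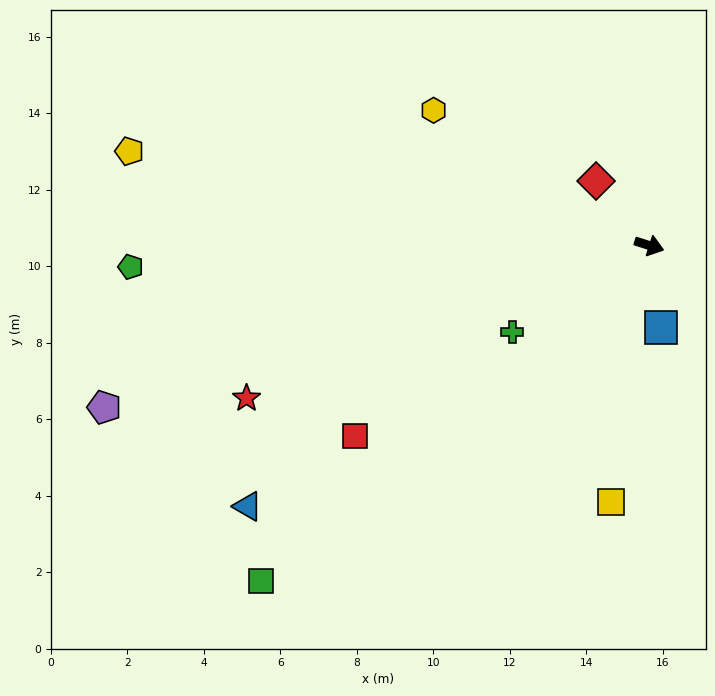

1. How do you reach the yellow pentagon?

turn right 173°, forward 13.8 m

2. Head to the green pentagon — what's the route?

turn right 160°, forward 13.6 m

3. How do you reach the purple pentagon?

turn right 146°, forward 14.9 m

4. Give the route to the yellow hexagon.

turn left 166°, forward 6.7 m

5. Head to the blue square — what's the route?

turn right 64°, forward 2.2 m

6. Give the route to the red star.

turn right 142°, forward 11.3 m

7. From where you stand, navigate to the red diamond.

turn left 147°, forward 2.2 m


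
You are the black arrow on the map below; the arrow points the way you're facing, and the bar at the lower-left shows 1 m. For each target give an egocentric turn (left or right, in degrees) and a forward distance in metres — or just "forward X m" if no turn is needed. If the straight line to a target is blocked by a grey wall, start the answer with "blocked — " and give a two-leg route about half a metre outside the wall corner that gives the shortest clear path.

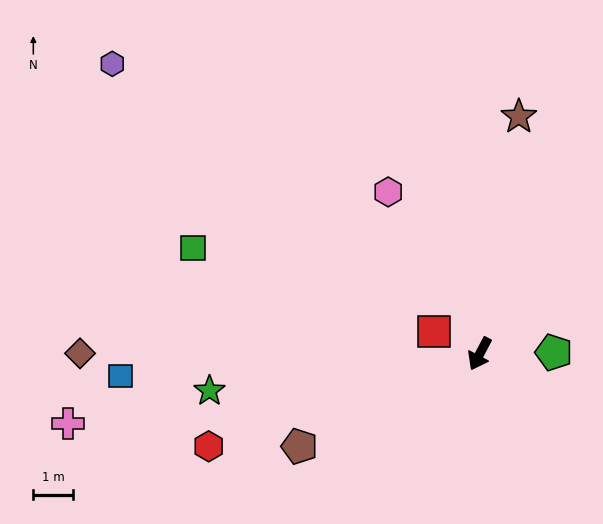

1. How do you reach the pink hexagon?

turn right 123°, forward 4.7 m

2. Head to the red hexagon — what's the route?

turn right 43°, forward 7.2 m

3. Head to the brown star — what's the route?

turn right 162°, forward 6.0 m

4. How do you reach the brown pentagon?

turn right 35°, forward 5.1 m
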